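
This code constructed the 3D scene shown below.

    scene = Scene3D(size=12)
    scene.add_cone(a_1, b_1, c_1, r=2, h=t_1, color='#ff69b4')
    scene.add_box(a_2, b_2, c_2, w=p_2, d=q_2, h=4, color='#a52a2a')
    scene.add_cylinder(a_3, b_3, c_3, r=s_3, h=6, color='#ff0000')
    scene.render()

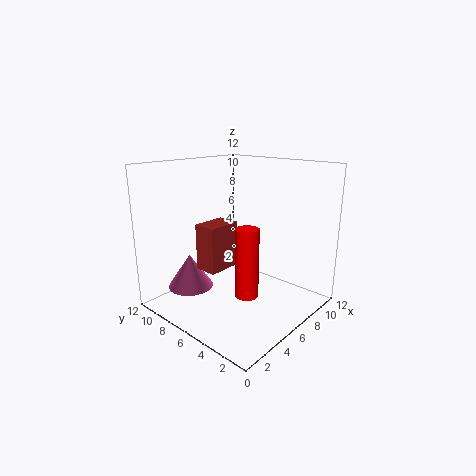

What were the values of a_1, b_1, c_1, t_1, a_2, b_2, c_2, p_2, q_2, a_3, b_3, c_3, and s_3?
a_1 = 4; b_1 = 10; c_1 = 1; t_1 = 3; a_2 = 4; b_2 = 7; c_2 = 3; p_2 = 3; q_2 = 2; a_3 = 6; b_3 = 5; c_3 = 1; s_3 = 1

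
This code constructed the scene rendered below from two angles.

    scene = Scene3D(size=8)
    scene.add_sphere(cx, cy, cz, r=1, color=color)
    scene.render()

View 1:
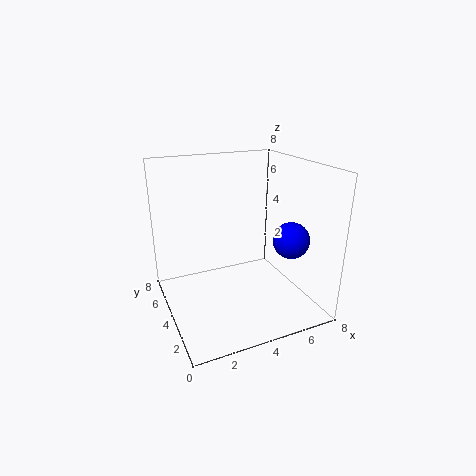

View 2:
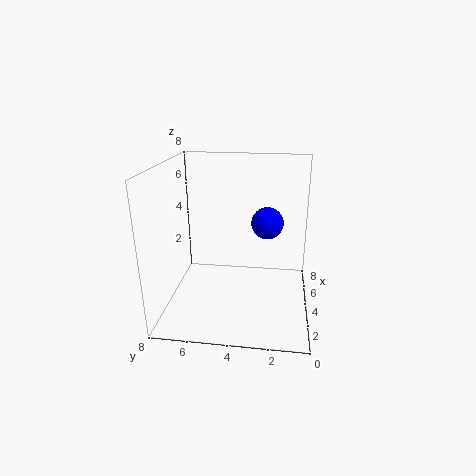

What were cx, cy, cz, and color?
cx = 6.5, cy = 2.5, cz = 4, color = 'blue'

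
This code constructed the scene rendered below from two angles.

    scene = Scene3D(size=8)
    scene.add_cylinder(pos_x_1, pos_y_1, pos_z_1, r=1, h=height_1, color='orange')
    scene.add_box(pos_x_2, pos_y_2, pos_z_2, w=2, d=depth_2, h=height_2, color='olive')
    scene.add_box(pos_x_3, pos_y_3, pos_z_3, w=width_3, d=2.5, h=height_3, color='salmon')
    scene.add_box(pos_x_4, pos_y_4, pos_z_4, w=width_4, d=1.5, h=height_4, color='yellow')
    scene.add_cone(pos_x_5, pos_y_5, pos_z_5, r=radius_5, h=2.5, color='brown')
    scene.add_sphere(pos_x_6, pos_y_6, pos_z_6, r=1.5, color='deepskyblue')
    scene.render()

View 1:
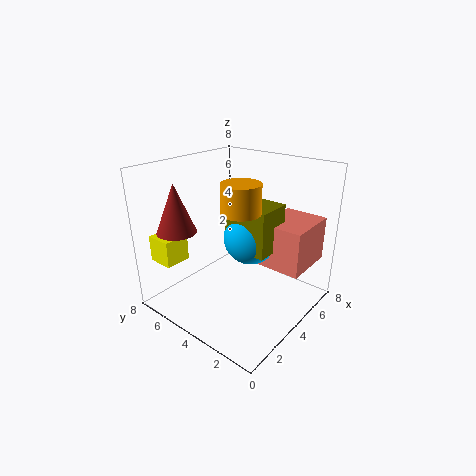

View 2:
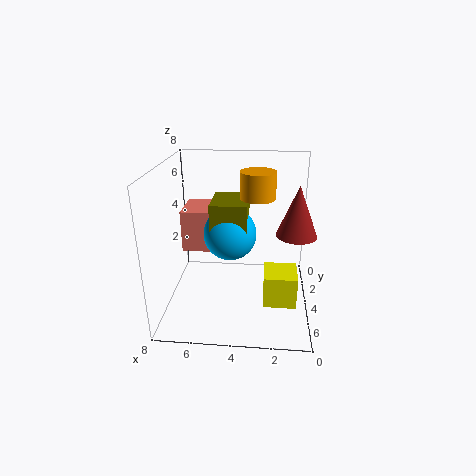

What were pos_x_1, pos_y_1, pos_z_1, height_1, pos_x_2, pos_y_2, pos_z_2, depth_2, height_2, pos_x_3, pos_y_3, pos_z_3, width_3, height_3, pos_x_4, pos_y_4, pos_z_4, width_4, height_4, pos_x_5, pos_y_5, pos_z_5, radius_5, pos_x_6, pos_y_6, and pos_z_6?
pos_x_1 = 3; pos_y_1 = 3; pos_z_1 = 6; height_1 = 1.5; pos_x_2 = 3.5; pos_y_2 = 2; pos_z_2 = 3.5; depth_2 = 2.5; height_2 = 2.5; pos_x_3 = 4.5; pos_y_3 = 0.5; pos_z_3 = 2.5; width_3 = 3; height_3 = 2.5; pos_x_4 = 1; pos_y_4 = 6.5; pos_z_4 = 2.5; width_4 = 1.5; height_4 = 1.5; pos_x_5 = 1; pos_y_5 = 5.5; pos_z_5 = 5; radius_5 = 1; pos_x_6 = 4.5; pos_y_6 = 3.5; pos_z_6 = 4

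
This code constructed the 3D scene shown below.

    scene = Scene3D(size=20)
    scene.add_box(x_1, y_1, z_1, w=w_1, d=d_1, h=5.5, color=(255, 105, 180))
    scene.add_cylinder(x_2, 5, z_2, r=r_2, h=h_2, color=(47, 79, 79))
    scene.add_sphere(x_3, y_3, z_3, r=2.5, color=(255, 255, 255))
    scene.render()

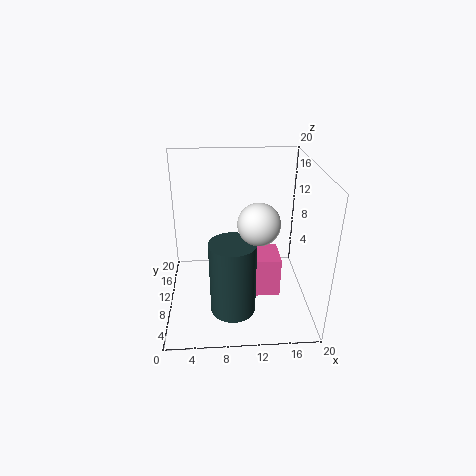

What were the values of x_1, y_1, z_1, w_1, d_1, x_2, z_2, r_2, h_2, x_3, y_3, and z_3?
x_1 = 10
y_1 = 6
z_1 = 3
w_1 = 5.5
d_1 = 4.5
x_2 = 9
z_2 = 2
r_2 = 3
h_2 = 10
x_3 = 12
y_3 = 4
z_3 = 15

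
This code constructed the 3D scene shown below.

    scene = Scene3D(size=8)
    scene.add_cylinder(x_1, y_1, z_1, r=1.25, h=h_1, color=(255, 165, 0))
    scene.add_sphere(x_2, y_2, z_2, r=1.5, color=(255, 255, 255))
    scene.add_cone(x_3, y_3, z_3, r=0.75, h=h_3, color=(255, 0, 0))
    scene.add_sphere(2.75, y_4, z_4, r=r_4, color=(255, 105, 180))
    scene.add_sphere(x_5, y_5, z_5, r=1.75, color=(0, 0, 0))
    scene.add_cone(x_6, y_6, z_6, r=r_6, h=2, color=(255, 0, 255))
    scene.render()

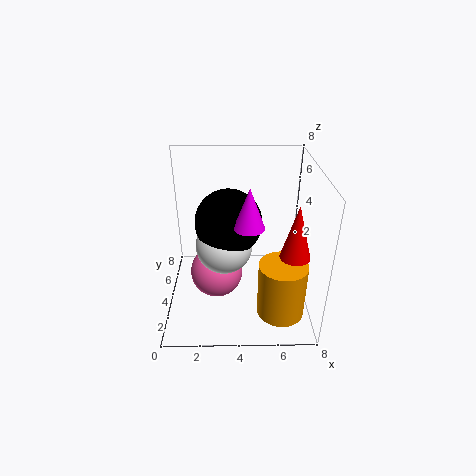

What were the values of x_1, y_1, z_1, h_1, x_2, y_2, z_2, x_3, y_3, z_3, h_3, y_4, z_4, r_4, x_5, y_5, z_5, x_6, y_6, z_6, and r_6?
x_1 = 6.25
y_1 = 1.75
z_1 = 0.75
h_1 = 3
x_2 = 3.25
y_2 = 3.25
z_2 = 4
x_3 = 6.75
y_3 = 1.75
z_3 = 4.25
h_3 = 2.75
y_4 = 4
z_4 = 1.75
r_4 = 1.5
x_5 = 3.5
y_5 = 3.5
z_5 = 5.25
x_6 = 4.5
y_6 = 2
z_6 = 5.75
r_6 = 0.75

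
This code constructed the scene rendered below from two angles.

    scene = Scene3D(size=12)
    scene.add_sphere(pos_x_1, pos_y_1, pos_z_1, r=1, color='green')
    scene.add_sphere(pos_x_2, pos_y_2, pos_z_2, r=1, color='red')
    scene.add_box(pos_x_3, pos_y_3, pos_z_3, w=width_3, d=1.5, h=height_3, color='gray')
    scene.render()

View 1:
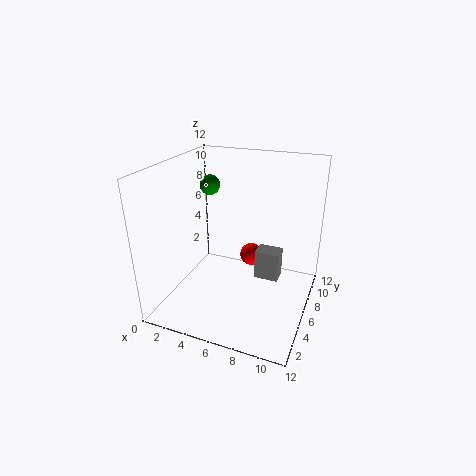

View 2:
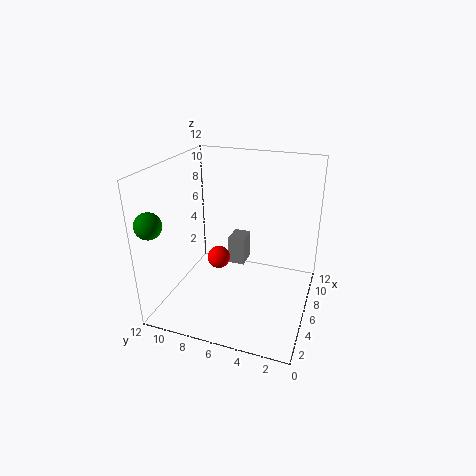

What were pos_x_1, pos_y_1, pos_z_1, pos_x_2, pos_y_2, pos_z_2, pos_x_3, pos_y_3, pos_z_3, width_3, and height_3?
pos_x_1 = 1; pos_y_1 = 11; pos_z_1 = 8.5; pos_x_2 = 6.5; pos_y_2 = 8; pos_z_2 = 3.5; pos_x_3 = 7.5; pos_y_3 = 6; pos_z_3 = 2.5; width_3 = 2; height_3 = 2.5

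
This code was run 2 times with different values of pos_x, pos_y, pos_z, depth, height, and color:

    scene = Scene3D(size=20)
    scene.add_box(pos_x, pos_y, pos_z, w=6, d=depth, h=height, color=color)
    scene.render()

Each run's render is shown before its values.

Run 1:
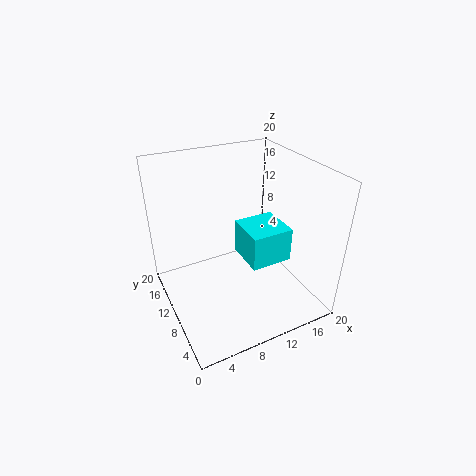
pos_x = 11, pos_y = 7, pos_z = 6, depth = 6, height = 5, color = 'cyan'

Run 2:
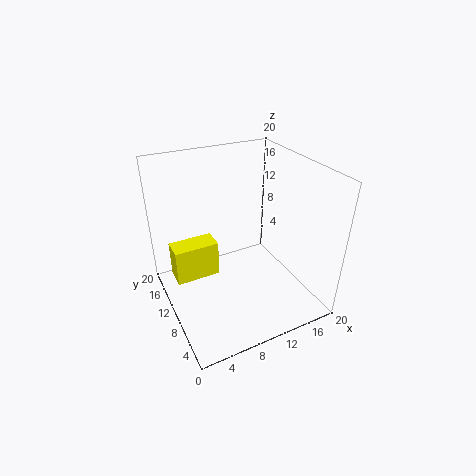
pos_x = 1, pos_y = 10, pos_z = 5, depth = 3, height = 5, color = 'yellow'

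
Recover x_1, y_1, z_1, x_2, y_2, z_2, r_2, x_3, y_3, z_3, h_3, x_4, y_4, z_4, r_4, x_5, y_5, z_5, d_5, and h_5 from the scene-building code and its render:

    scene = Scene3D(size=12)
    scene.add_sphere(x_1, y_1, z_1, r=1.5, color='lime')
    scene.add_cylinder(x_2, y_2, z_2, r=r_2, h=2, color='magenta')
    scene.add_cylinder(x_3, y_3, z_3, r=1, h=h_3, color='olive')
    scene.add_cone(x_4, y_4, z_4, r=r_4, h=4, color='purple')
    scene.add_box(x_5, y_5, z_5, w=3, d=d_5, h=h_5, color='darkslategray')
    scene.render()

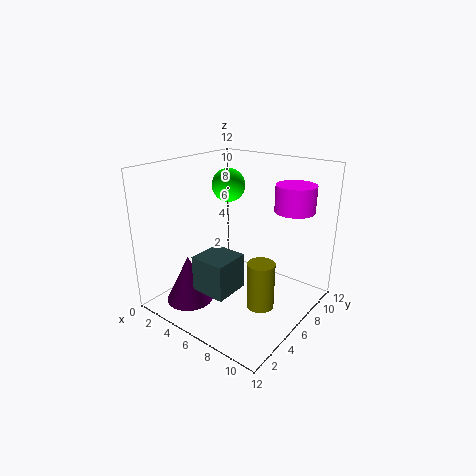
x_1 = 3, y_1 = 8.5, z_1 = 9.5, x_2 = 10.5, y_2 = 7, z_2 = 9, r_2 = 1.5, x_3 = 10, y_3 = 3.5, z_3 = 2.5, h_3 = 3.5, x_4 = 3, y_4 = 3, z_4 = 0.5, r_4 = 2, x_5 = 4, y_5 = 2.5, z_5 = 2, d_5 = 3, h_5 = 3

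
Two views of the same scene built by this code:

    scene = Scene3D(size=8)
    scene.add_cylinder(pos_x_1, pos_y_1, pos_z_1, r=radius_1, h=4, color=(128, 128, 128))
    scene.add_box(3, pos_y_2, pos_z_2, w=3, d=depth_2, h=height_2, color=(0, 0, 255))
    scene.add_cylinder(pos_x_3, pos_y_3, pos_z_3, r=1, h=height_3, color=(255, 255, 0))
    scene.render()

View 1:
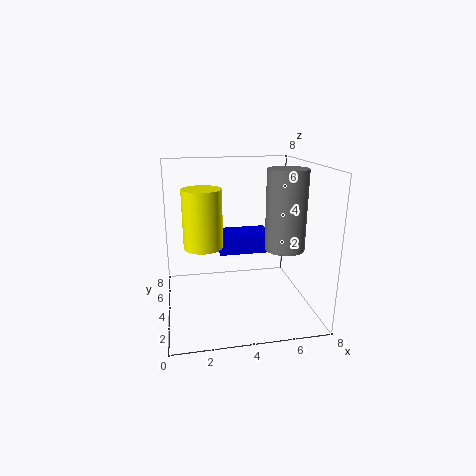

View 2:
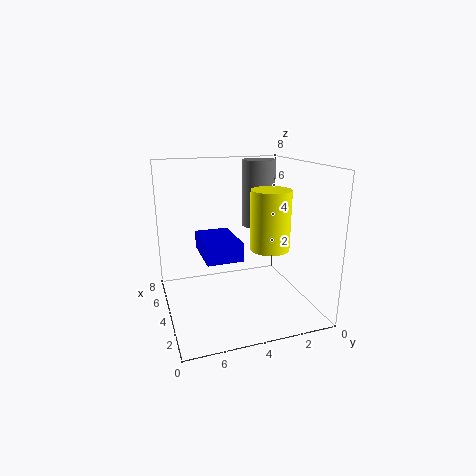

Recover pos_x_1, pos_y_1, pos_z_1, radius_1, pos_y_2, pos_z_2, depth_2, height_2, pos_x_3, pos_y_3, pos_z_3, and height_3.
pos_x_1 = 6
pos_y_1 = 2
pos_z_1 = 4
radius_1 = 1
pos_y_2 = 4
pos_z_2 = 3
depth_2 = 2
height_2 = 1
pos_x_3 = 2
pos_y_3 = 3
pos_z_3 = 4
height_3 = 3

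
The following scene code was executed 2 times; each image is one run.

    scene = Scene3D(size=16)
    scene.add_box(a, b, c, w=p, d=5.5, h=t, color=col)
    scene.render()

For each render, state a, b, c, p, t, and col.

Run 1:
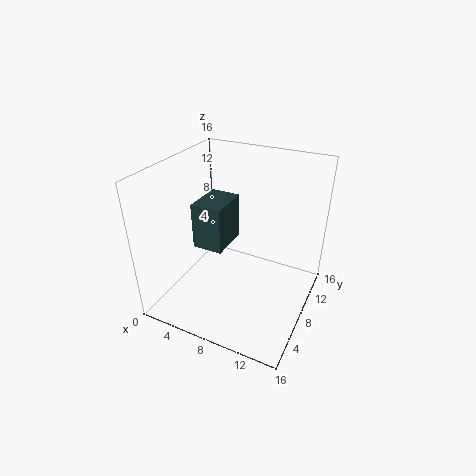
a = 0.5; b = 10; c = 3.5; p = 4; t = 6; col = 'darkslategray'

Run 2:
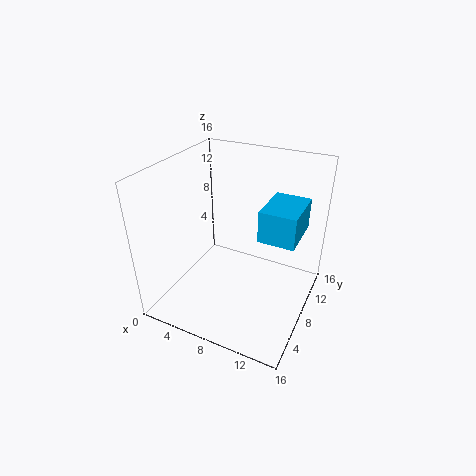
a = 10.5; b = 7.5; c = 8.5; p = 4; t = 3.5; col = 'deepskyblue'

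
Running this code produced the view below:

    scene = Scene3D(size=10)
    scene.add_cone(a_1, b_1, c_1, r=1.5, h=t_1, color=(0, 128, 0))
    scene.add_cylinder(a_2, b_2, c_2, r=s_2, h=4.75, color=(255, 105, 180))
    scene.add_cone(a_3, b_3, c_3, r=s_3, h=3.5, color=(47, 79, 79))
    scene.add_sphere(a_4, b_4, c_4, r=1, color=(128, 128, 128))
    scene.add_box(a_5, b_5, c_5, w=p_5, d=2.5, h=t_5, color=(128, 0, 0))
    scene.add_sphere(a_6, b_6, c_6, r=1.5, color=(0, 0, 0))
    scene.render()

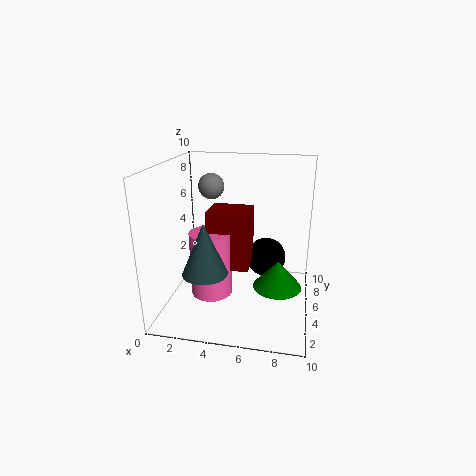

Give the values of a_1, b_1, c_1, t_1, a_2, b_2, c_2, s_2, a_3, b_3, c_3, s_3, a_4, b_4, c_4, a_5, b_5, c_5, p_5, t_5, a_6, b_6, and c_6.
a_1 = 8
b_1 = 2.5
c_1 = 3
t_1 = 1.75
a_2 = 3
b_2 = 5
c_2 = 0.5
s_2 = 1.5
a_3 = 3.25
b_3 = 2.75
c_3 = 3.25
s_3 = 1.5
a_4 = 2.25
b_4 = 8.25
c_4 = 7.75
a_5 = 2.75
b_5 = 4.75
c_5 = 2.5
p_5 = 3
t_5 = 4.25
a_6 = 6.75
b_6 = 7.5
c_6 = 2.5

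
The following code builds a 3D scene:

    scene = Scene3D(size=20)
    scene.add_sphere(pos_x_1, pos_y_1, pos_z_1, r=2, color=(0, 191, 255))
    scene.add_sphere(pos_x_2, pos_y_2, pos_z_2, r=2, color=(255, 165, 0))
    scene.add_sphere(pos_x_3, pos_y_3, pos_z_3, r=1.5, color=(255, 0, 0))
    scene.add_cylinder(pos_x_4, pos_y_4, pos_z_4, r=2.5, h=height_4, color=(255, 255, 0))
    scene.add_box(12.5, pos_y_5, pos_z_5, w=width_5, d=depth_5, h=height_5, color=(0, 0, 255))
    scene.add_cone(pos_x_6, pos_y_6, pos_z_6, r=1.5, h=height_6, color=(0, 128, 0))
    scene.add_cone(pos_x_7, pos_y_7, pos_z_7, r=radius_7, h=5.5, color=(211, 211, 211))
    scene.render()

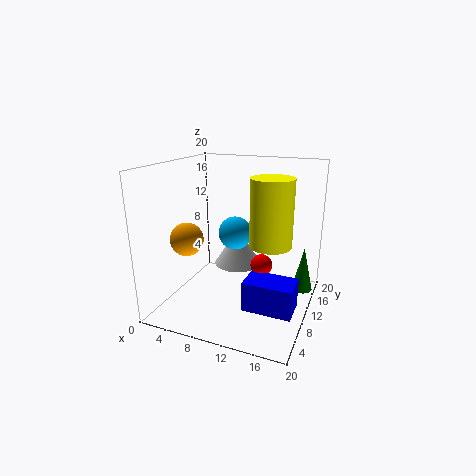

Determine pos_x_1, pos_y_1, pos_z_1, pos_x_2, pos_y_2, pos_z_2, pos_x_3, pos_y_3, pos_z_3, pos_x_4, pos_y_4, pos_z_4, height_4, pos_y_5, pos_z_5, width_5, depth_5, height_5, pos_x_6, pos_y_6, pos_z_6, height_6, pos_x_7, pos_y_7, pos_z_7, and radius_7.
pos_x_1 = 11.5; pos_y_1 = 5.5; pos_z_1 = 12.5; pos_x_2 = 6.5; pos_y_2 = 2.5; pos_z_2 = 12; pos_x_3 = 13.5; pos_y_3 = 10; pos_z_3 = 6.5; pos_x_4 = 16; pos_y_4 = 5.5; pos_z_4 = 11.5; height_4 = 8; pos_y_5 = 5; pos_z_5 = 2; width_5 = 6.5; depth_5 = 4; height_5 = 4; pos_x_6 = 18.5; pos_y_6 = 14.5; pos_z_6 = 1.5; height_6 = 6.5; pos_x_7 = 8.5; pos_y_7 = 13.5; pos_z_7 = 4.5; radius_7 = 3.5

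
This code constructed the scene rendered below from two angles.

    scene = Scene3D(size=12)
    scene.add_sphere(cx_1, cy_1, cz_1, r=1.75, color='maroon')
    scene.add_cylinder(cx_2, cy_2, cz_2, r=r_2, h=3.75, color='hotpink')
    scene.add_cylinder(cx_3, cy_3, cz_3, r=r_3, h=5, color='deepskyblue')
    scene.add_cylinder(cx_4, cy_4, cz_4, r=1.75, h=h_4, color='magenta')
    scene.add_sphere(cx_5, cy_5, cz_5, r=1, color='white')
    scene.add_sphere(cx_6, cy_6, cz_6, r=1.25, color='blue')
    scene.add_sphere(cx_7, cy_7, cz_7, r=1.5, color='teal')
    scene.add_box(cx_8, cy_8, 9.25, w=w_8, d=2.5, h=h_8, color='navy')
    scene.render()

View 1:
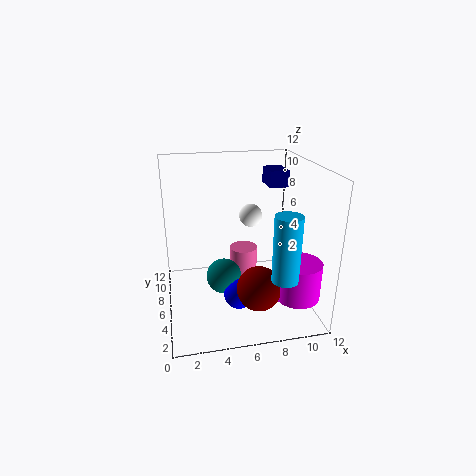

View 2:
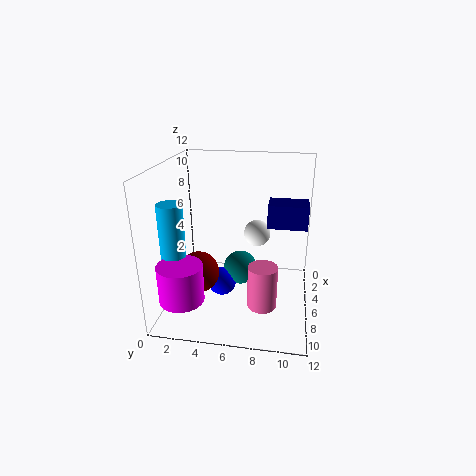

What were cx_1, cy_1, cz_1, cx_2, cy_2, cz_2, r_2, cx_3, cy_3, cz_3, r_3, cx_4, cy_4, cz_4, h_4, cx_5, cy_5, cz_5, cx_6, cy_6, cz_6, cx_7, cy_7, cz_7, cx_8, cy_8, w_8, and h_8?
cx_1 = 7, cy_1 = 2.75, cz_1 = 3, cx_2 = 7, cy_2 = 8.25, cz_2 = 0.25, r_2 = 1.25, cx_3 = 8.5, cy_3 = 1.25, cz_3 = 4.5, r_3 = 1, cx_4 = 10, cy_4 = 2.25, cz_4 = 2.25, h_4 = 3, cx_5 = 7.5, cy_5 = 7.75, cz_5 = 7.25, cx_6 = 5.75, cy_6 = 4.5, cz_6 = 1.5, cx_7 = 4.75, cy_7 = 6, cz_7 = 2.5, cx_8 = 9.5, cy_8 = 8.75, w_8 = 1.75, h_8 = 1.5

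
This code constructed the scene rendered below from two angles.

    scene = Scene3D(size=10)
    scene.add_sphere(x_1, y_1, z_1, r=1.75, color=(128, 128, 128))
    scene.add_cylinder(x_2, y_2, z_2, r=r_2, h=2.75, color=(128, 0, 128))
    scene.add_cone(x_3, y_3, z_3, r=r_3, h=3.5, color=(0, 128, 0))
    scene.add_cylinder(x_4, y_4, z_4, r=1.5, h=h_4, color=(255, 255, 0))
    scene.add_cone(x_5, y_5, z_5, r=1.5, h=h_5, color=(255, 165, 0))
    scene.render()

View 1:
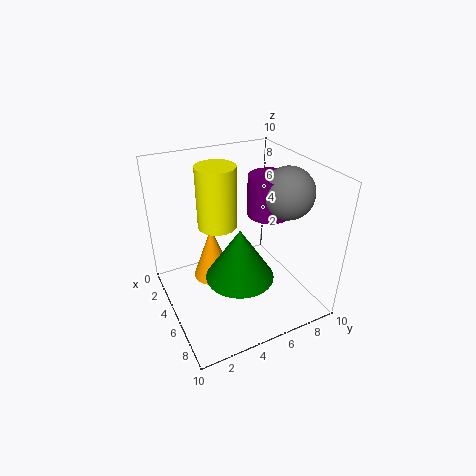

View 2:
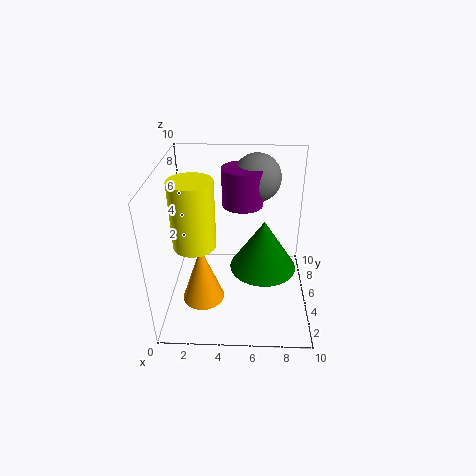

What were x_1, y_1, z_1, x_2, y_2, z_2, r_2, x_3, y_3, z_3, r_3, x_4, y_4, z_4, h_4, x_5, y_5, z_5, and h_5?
x_1 = 6.25, y_1 = 8, z_1 = 8.25, x_2 = 5.25, y_2 = 7.25, z_2 = 6.5, r_2 = 1.5, x_3 = 6.75, y_3 = 4.25, z_3 = 3.25, r_3 = 2.25, x_4 = 2, y_4 = 4.75, z_4 = 4.5, h_4 = 4.75, x_5 = 2.5, y_5 = 4, z_5 = 0.5, h_5 = 4.25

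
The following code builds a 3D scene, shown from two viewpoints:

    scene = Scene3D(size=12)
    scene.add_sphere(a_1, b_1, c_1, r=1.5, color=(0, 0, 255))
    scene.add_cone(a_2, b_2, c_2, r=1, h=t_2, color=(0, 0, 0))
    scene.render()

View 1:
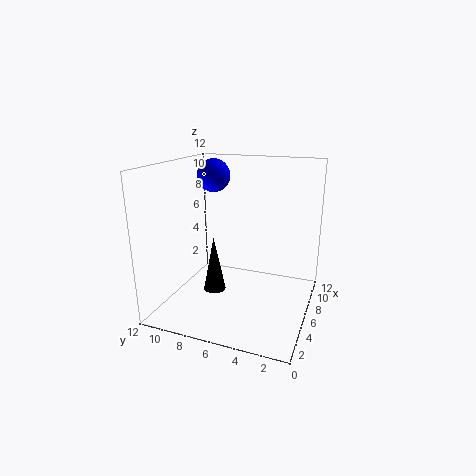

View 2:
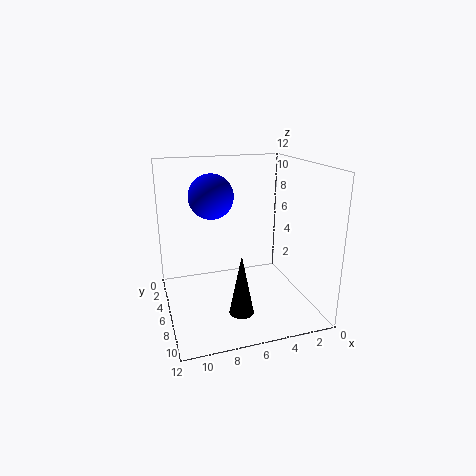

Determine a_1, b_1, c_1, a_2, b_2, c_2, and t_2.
a_1 = 9
b_1 = 9.5
c_1 = 10.5
a_2 = 6.5
b_2 = 8.5
c_2 = 0.5
t_2 = 5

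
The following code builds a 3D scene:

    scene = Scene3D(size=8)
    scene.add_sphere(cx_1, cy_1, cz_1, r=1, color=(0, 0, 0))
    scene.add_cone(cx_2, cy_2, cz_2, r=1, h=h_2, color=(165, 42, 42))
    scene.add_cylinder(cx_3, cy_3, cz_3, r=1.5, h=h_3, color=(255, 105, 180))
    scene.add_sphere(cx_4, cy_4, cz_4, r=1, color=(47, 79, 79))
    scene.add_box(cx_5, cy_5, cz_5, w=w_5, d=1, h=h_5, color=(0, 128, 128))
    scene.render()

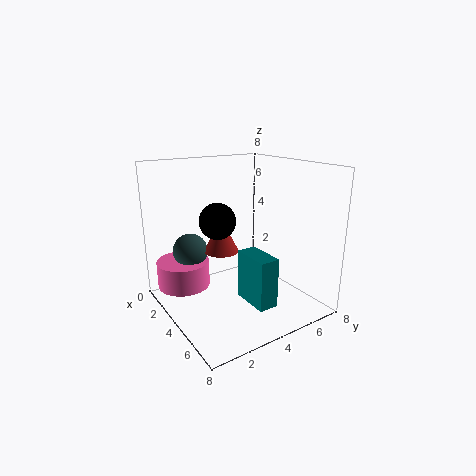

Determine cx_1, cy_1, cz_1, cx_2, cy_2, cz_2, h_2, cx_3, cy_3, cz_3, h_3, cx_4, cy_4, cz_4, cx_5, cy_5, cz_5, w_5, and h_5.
cx_1 = 3.5, cy_1 = 3, cz_1 = 5, cx_2 = 3, cy_2 = 3.5, cz_2 = 3, h_2 = 2, cx_3 = 2, cy_3 = 1.5, cz_3 = 1, h_3 = 1.5, cx_4 = 2, cy_4 = 2, cz_4 = 3, cx_5 = 5.5, cy_5 = 3, cz_5 = 1.5, w_5 = 2, h_5 = 2.5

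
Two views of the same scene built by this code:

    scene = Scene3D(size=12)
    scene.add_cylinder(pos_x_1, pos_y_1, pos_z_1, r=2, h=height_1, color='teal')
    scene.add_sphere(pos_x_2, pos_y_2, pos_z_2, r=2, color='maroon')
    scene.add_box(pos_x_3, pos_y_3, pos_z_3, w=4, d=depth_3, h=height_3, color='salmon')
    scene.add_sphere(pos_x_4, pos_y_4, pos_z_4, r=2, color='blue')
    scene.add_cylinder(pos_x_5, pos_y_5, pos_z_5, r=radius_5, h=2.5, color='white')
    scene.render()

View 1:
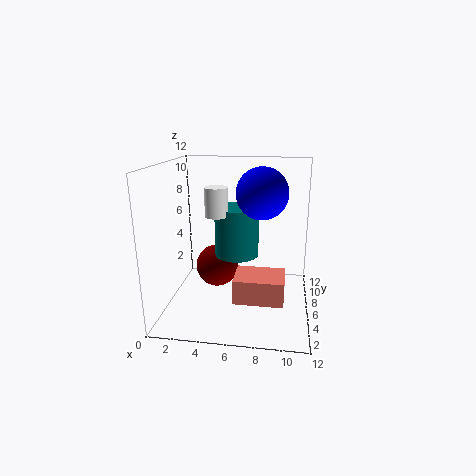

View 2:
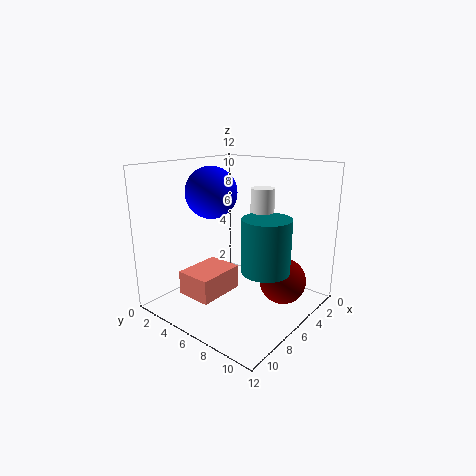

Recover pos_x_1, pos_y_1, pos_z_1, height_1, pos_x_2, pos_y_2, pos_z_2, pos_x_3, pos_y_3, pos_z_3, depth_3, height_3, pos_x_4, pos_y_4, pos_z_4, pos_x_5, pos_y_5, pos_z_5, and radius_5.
pos_x_1 = 5.5, pos_y_1 = 8.5, pos_z_1 = 3.5, height_1 = 4.5, pos_x_2 = 3.5, pos_y_2 = 9, pos_z_2 = 2, pos_x_3 = 6, pos_y_3 = 3, pos_z_3 = 1.5, depth_3 = 3, height_3 = 2, pos_x_4 = 8, pos_y_4 = 5, pos_z_4 = 10, pos_x_5 = 4, pos_y_5 = 7, pos_z_5 = 7.5, radius_5 = 1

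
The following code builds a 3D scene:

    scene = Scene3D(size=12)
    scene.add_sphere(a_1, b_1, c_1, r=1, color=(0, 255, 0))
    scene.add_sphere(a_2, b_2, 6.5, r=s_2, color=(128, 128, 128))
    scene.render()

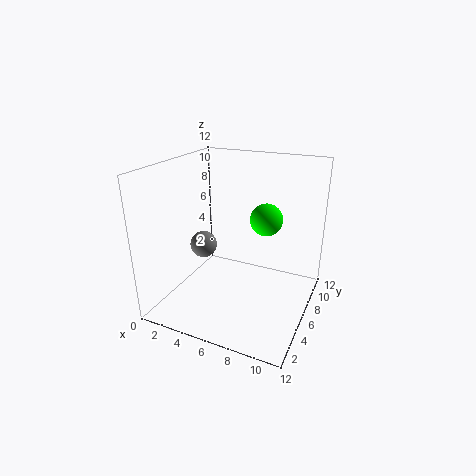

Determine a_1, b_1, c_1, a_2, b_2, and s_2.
a_1 = 10; b_1 = 1.5; c_1 = 10; a_2 = 4.5; b_2 = 3; s_2 = 1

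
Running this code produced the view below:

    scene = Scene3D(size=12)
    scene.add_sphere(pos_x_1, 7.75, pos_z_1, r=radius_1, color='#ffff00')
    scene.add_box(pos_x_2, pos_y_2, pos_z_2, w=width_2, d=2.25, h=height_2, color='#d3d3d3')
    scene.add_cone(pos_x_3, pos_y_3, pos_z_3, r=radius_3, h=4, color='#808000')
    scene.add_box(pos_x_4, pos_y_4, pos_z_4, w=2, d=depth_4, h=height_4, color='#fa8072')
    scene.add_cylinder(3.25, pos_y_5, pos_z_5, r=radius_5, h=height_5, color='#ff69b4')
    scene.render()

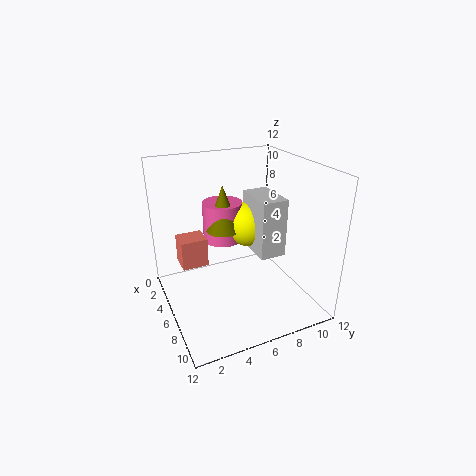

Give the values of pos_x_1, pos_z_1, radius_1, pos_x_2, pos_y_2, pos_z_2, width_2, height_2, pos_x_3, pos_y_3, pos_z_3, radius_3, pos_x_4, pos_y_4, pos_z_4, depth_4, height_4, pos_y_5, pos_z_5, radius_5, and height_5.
pos_x_1 = 4.25, pos_z_1 = 6.25, radius_1 = 2, pos_x_2 = 3.75, pos_y_2 = 7.5, pos_z_2 = 4.25, width_2 = 3.75, height_2 = 5, pos_x_3 = 4, pos_y_3 = 5.5, pos_z_3 = 6, radius_3 = 1.5, pos_x_4 = 2.75, pos_y_4 = 1.5, pos_z_4 = 3.25, depth_4 = 2.25, height_4 = 2.5, pos_y_5 = 5.75, pos_z_5 = 4.75, radius_5 = 1.75, height_5 = 3.5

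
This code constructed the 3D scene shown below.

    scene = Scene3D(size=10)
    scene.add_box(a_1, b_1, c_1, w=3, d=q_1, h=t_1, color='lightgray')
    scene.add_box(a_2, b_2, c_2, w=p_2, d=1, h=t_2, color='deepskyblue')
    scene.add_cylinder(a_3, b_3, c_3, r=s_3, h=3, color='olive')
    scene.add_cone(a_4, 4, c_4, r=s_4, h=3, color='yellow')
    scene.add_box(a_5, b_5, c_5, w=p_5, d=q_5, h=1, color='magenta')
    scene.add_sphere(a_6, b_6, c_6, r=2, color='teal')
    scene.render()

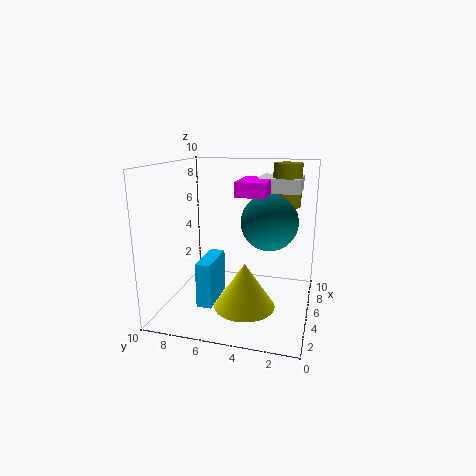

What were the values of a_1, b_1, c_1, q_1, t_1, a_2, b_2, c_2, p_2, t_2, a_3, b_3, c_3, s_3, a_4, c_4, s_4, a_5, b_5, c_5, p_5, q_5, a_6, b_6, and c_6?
a_1 = 6
b_1 = 1
c_1 = 8
q_1 = 3
t_1 = 1
a_2 = 2
b_2 = 6
c_2 = 1
p_2 = 3
t_2 = 3
a_3 = 7
b_3 = 2
c_3 = 7
s_3 = 1
a_4 = 3
c_4 = 1
s_4 = 2
a_5 = 4
b_5 = 3
c_5 = 8
p_5 = 3
q_5 = 2
a_6 = 6
b_6 = 3
c_6 = 6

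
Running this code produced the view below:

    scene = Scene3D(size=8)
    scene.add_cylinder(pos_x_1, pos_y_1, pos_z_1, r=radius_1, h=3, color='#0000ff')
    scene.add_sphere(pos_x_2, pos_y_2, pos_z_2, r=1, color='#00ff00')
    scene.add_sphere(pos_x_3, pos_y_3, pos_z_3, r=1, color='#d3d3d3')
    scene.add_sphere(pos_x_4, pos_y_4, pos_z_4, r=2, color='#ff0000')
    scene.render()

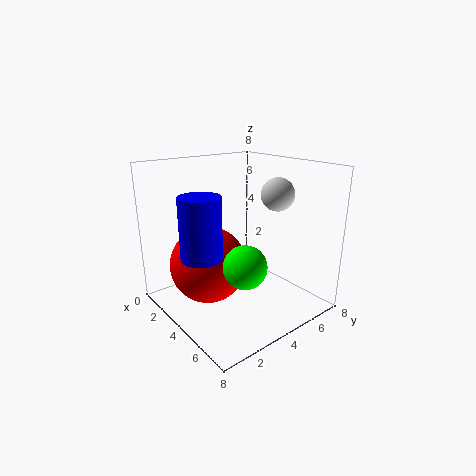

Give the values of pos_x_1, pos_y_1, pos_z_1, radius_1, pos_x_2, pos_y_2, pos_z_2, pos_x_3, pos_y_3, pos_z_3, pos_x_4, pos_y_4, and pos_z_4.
pos_x_1 = 5, pos_y_1 = 1, pos_z_1 = 4, radius_1 = 1, pos_x_2 = 7, pos_y_2 = 2, pos_z_2 = 4, pos_x_3 = 4, pos_y_3 = 7, pos_z_3 = 6, pos_x_4 = 4, pos_y_4 = 2, pos_z_4 = 3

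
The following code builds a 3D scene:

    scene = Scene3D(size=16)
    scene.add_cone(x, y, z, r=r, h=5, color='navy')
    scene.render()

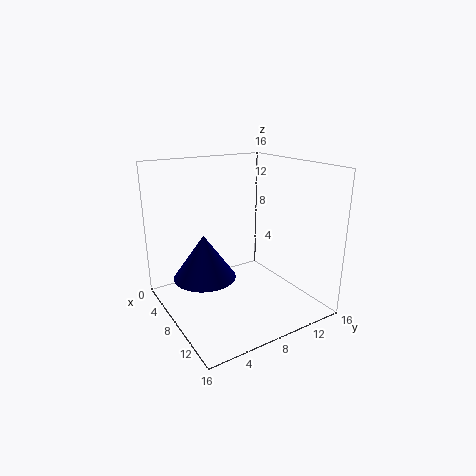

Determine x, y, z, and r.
x = 6.5, y = 4.5, z = 3.5, r = 3.5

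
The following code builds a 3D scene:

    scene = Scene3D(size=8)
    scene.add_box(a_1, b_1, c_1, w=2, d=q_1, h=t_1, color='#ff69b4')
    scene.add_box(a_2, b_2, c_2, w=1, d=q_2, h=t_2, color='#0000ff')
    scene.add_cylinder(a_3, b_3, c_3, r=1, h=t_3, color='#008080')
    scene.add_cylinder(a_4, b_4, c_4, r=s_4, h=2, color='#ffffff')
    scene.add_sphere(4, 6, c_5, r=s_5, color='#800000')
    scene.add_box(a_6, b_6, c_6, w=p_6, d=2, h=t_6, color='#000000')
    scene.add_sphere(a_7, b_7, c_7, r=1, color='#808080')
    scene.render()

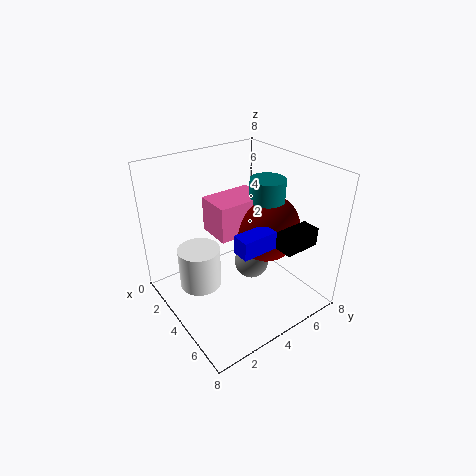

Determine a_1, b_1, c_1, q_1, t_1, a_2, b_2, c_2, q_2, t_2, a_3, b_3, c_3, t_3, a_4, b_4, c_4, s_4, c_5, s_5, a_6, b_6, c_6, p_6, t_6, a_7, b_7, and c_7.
a_1 = 2, b_1 = 3, c_1 = 4, q_1 = 3, t_1 = 2, a_2 = 5, b_2 = 3, c_2 = 4, q_2 = 2, t_2 = 1, a_3 = 4, b_3 = 6, c_3 = 4, t_3 = 3, a_4 = 5, b_4 = 1, c_4 = 3, s_4 = 1, c_5 = 4, s_5 = 2, a_6 = 6, b_6 = 5, c_6 = 4, p_6 = 1, t_6 = 1, a_7 = 4, b_7 = 5, c_7 = 2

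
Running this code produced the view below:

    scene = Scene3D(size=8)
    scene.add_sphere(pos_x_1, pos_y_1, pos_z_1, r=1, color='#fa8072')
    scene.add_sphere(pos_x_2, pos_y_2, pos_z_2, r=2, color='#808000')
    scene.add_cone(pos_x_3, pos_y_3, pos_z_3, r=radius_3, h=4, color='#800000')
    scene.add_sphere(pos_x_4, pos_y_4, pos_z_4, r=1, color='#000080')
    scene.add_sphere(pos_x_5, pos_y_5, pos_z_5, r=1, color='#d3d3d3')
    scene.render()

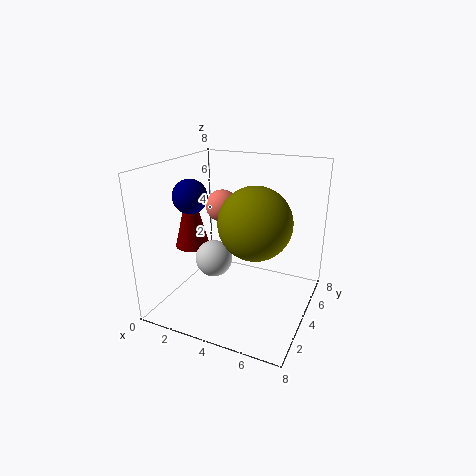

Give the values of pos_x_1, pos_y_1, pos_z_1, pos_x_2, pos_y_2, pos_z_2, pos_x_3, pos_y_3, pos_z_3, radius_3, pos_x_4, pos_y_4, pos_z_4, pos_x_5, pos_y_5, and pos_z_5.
pos_x_1 = 2
pos_y_1 = 6
pos_z_1 = 5
pos_x_2 = 5
pos_y_2 = 4
pos_z_2 = 5
pos_x_3 = 1
pos_y_3 = 4
pos_z_3 = 3
radius_3 = 1
pos_x_4 = 1
pos_y_4 = 4
pos_z_4 = 6
pos_x_5 = 3
pos_y_5 = 3
pos_z_5 = 3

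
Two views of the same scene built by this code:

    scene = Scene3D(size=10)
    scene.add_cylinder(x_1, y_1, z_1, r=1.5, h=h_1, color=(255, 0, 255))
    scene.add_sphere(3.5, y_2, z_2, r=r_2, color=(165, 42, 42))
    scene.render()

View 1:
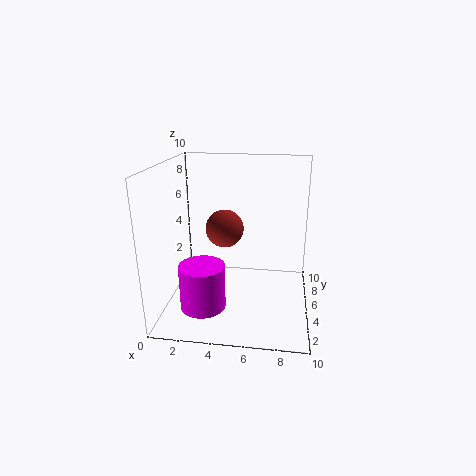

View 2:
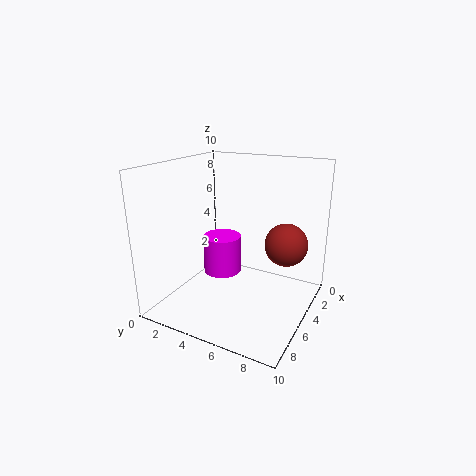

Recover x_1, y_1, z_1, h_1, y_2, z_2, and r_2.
x_1 = 3, y_1 = 2.5, z_1 = 1, h_1 = 3, y_2 = 8, z_2 = 4.5, r_2 = 1.5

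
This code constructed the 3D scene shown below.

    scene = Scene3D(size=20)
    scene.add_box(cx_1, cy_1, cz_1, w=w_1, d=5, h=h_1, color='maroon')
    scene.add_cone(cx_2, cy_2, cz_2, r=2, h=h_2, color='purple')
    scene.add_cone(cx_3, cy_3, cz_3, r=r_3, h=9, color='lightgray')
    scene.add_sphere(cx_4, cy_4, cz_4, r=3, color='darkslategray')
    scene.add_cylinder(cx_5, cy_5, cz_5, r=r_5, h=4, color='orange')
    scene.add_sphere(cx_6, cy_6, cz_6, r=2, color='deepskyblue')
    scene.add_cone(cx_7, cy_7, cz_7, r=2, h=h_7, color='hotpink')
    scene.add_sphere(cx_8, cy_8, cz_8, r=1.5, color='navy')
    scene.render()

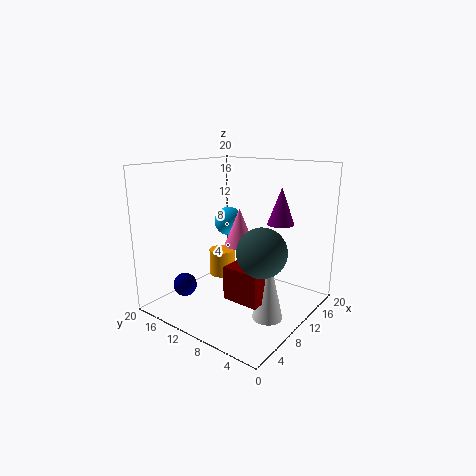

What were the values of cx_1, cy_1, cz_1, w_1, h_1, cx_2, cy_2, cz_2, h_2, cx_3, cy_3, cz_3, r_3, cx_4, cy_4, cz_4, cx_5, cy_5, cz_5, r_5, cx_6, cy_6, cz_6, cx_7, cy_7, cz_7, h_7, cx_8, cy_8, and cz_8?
cx_1 = 5.5; cy_1 = 4; cz_1 = 3; w_1 = 3; h_1 = 4.5; cx_2 = 16.5; cy_2 = 7; cz_2 = 11; h_2 = 5.5; cx_3 = 8.5; cy_3 = 4; cz_3 = 0.5; r_3 = 2; cx_4 = 6; cy_4 = 3.5; cz_4 = 10.5; cx_5 = 12.5; cy_5 = 15; cz_5 = 2.5; r_5 = 2; cx_6 = 10.5; cy_6 = 12; cz_6 = 12; cx_7 = 9; cy_7 = 9; cz_7 = 9.5; h_7 = 5; cx_8 = 2.5; cy_8 = 13; cz_8 = 5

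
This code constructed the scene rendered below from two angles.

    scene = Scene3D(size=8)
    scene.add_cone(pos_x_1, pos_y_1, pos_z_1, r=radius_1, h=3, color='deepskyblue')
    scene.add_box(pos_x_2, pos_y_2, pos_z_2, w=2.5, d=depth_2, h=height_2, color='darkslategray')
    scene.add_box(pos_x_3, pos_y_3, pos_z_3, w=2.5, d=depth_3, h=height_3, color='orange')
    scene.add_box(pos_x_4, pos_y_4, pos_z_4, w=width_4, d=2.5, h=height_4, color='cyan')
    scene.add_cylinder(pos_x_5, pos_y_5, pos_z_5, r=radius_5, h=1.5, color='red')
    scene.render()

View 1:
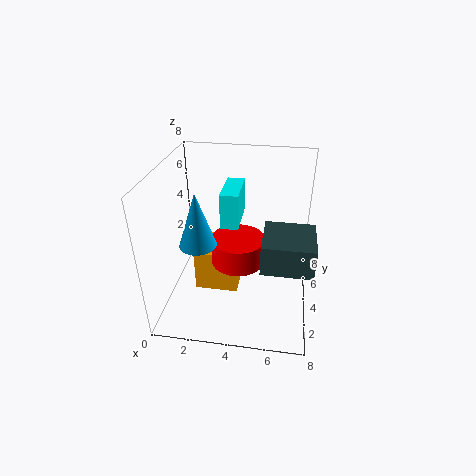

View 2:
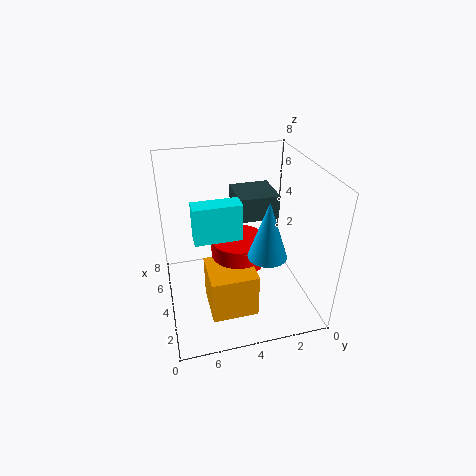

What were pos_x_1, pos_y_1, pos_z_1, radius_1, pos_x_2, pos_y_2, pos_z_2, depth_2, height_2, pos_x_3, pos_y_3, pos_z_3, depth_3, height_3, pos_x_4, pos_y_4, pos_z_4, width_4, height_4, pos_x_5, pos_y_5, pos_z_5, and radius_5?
pos_x_1 = 2, pos_y_1 = 3, pos_z_1 = 4, radius_1 = 1, pos_x_2 = 5.5, pos_y_2 = 1, pos_z_2 = 4, depth_2 = 2.5, height_2 = 1.5, pos_x_3 = 1.5, pos_y_3 = 3.5, pos_z_3 = 0.5, depth_3 = 2.5, height_3 = 2.5, pos_x_4 = 3, pos_y_4 = 4, pos_z_4 = 4.5, width_4 = 1, height_4 = 2, pos_x_5 = 4, pos_y_5 = 4, pos_z_5 = 2.5, radius_5 = 1.5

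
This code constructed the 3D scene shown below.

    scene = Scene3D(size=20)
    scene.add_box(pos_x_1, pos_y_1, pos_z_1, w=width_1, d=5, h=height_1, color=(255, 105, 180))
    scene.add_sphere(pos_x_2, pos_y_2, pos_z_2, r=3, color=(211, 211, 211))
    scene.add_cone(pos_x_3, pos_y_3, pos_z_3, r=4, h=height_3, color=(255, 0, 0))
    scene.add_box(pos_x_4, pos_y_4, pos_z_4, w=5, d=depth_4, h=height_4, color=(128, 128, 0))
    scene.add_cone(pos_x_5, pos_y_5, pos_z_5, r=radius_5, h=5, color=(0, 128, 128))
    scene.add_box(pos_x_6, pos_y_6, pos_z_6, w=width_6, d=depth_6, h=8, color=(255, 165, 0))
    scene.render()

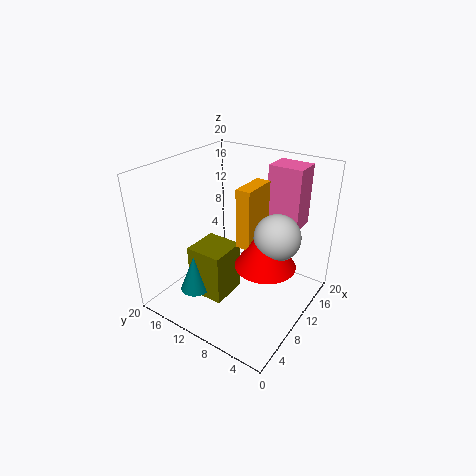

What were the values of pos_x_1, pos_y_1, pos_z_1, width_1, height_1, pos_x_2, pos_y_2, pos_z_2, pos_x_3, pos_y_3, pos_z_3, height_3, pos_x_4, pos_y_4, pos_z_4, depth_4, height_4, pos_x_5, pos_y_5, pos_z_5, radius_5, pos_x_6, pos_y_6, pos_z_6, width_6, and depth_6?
pos_x_1 = 16; pos_y_1 = 4; pos_z_1 = 10; width_1 = 4; height_1 = 9; pos_x_2 = 10; pos_y_2 = 4; pos_z_2 = 12; pos_x_3 = 9; pos_y_3 = 5; pos_z_3 = 8; height_3 = 6; pos_x_4 = 4; pos_y_4 = 9; pos_z_4 = 3; depth_4 = 5; height_4 = 7; pos_x_5 = 4; pos_y_5 = 13; pos_z_5 = 4; radius_5 = 2; pos_x_6 = 8; pos_y_6 = 7; pos_z_6 = 10; width_6 = 5; depth_6 = 2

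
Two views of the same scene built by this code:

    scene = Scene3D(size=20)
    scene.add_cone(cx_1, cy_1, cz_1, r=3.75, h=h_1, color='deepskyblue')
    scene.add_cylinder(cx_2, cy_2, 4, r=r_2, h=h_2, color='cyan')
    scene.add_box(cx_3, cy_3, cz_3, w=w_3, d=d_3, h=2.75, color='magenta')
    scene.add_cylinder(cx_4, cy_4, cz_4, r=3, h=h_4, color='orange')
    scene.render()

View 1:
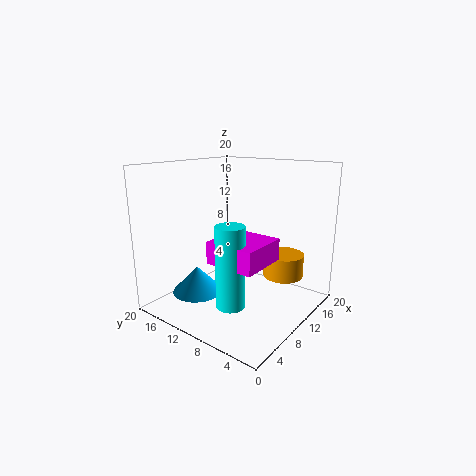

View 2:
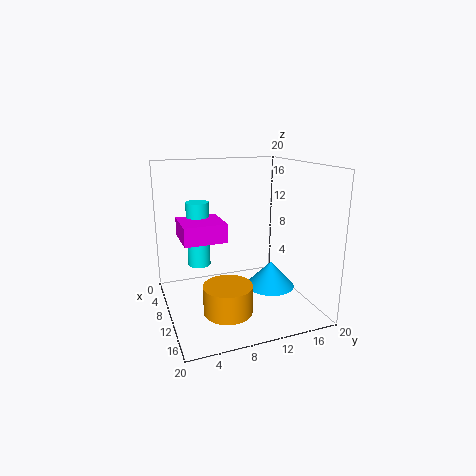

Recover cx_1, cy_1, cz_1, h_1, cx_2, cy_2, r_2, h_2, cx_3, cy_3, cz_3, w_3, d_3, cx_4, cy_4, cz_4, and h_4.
cx_1 = 8; cy_1 = 16.25; cz_1 = 0.75; h_1 = 4; cx_2 = 3.25; cy_2 = 6; r_2 = 1.75; h_2 = 10; cx_3 = 2.5; cy_3 = 2.75; cz_3 = 9; w_3 = 6.25; d_3 = 6.25; cx_4 = 16.5; cy_4 = 6.25; cz_4 = 3; h_4 = 3.5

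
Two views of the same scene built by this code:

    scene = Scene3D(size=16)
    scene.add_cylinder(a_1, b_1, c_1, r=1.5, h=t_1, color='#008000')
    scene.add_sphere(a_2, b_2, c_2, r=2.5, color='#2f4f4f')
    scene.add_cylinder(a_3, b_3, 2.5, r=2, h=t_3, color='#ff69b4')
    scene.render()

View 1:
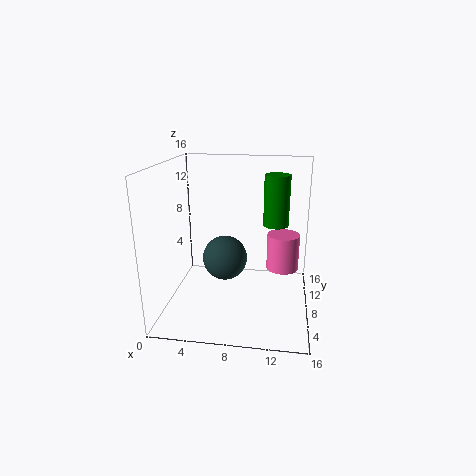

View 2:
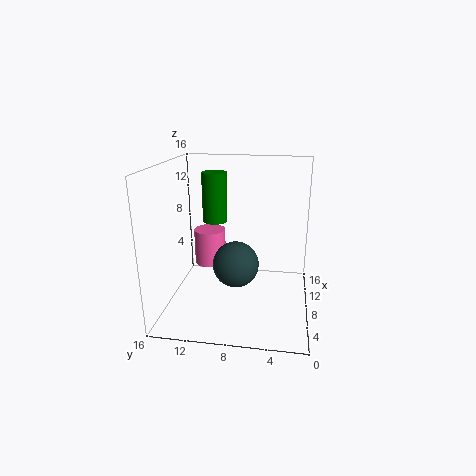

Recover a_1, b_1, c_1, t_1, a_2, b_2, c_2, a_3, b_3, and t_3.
a_1 = 12; b_1 = 11.5; c_1 = 8.5; t_1 = 6; a_2 = 6.5; b_2 = 8; c_2 = 5.5; a_3 = 13; b_3 = 12.5; t_3 = 4.5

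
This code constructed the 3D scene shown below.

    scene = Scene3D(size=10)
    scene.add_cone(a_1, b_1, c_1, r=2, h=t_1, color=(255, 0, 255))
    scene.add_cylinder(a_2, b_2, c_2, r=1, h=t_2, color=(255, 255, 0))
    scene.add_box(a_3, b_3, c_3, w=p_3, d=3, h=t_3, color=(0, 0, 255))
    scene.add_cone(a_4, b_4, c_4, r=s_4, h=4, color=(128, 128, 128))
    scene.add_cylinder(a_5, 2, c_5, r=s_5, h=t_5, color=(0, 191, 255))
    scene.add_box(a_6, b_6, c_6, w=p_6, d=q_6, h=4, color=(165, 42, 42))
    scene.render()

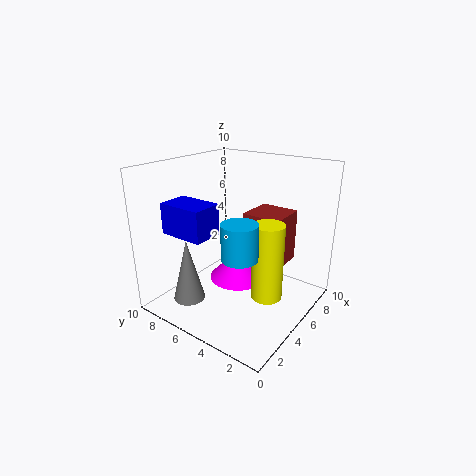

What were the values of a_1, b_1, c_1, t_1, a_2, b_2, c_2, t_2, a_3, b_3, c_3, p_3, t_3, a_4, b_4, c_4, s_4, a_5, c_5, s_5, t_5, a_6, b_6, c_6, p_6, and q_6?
a_1 = 5; b_1 = 5; c_1 = 2; t_1 = 2; a_2 = 4; b_2 = 2; c_2 = 2; t_2 = 5; a_3 = 1; b_3 = 5; c_3 = 6; p_3 = 2; t_3 = 2; a_4 = 1; b_4 = 6; c_4 = 2; s_4 = 1; a_5 = 1; c_5 = 6; s_5 = 1; t_5 = 2; a_6 = 7; b_6 = 3; c_6 = 2; p_6 = 3; q_6 = 3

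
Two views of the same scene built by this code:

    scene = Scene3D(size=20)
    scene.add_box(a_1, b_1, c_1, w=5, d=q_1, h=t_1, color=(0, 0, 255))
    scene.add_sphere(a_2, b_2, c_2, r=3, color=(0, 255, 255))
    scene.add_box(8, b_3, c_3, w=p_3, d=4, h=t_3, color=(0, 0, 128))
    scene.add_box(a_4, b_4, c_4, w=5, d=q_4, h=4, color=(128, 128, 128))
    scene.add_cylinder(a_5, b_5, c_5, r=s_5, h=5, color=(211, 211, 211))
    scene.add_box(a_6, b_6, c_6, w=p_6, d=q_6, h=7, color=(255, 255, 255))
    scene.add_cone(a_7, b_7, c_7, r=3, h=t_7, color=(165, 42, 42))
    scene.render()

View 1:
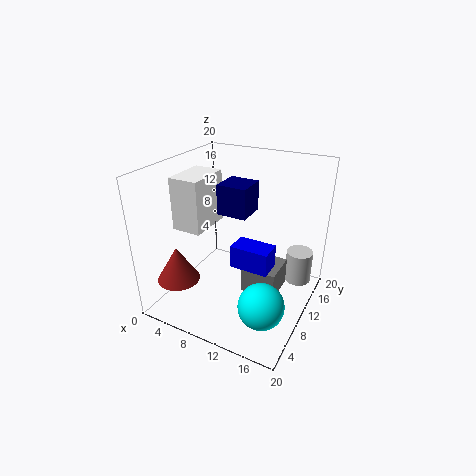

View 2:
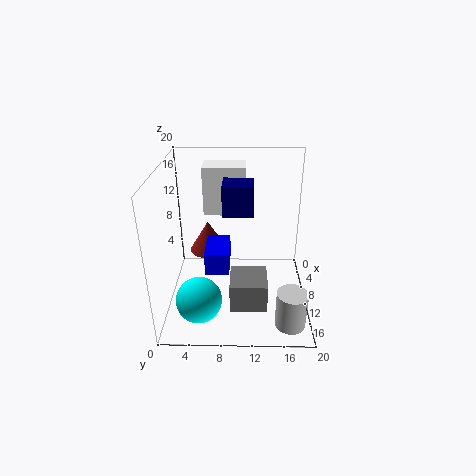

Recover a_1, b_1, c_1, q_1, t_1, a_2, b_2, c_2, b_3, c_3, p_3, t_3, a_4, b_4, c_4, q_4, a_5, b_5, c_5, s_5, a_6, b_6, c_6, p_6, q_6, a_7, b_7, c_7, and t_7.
a_1 = 11; b_1 = 6; c_1 = 8; q_1 = 3; t_1 = 3; a_2 = 16; b_2 = 5; c_2 = 4; b_3 = 8; c_3 = 14; p_3 = 4; t_3 = 4; a_4 = 11; b_4 = 9; c_4 = 2; q_4 = 5; a_5 = 17; b_5 = 17; c_5 = 1; s_5 = 2; a_6 = 3; b_6 = 5; c_6 = 12; p_6 = 4; q_6 = 6; a_7 = 3; b_7 = 5; c_7 = 4; t_7 = 5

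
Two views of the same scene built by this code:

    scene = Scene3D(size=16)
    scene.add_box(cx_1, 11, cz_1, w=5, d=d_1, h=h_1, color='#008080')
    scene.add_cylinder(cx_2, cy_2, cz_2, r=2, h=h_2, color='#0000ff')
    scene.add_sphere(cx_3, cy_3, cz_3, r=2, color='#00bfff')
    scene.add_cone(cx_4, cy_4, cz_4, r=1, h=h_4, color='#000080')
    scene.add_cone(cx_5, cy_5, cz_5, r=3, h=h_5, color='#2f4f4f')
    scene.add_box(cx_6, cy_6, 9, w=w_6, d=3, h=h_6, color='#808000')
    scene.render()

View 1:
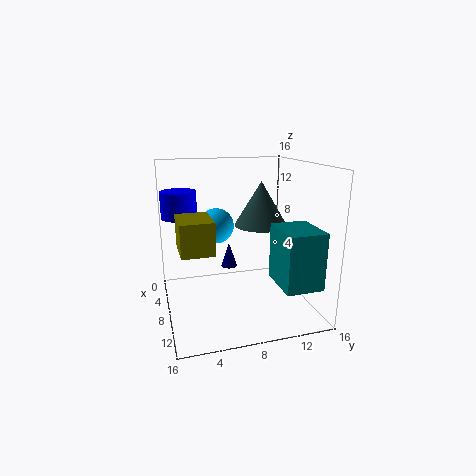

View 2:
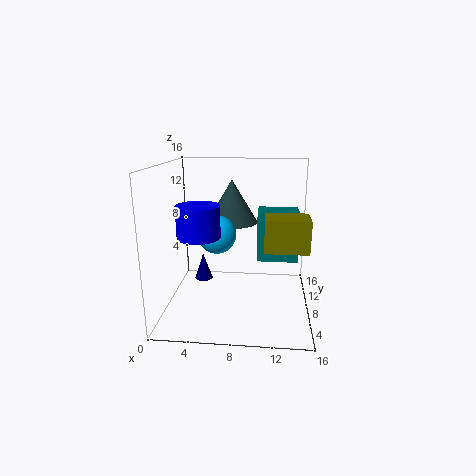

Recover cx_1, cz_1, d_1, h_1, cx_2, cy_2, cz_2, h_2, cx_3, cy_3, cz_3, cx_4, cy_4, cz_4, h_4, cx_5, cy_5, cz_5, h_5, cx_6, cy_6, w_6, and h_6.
cx_1 = 10; cz_1 = 4; d_1 = 4; h_1 = 6; cx_2 = 5; cy_2 = 2; cz_2 = 10; h_2 = 3; cx_3 = 6; cy_3 = 6; cz_3 = 9; cx_4 = 4; cy_4 = 8; cz_4 = 3; h_4 = 3; cx_5 = 7; cy_5 = 11; cz_5 = 9; h_5 = 5; cx_6 = 11; cy_6 = 1; w_6 = 4; h_6 = 3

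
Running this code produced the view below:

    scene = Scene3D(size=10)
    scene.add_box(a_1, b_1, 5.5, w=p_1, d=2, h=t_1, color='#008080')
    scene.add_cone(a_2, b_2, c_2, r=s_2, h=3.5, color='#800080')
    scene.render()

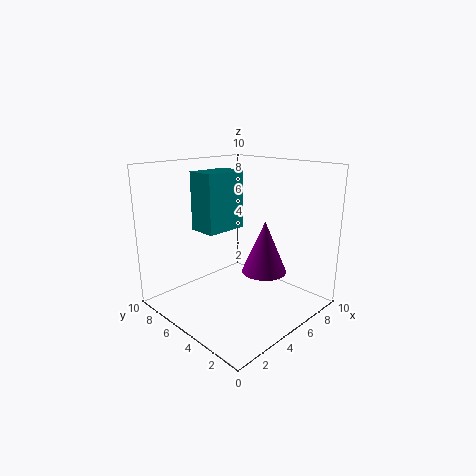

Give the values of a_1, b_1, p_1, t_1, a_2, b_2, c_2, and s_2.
a_1 = 3; b_1 = 5.5; p_1 = 3; t_1 = 4; a_2 = 5.5; b_2 = 3; c_2 = 3; s_2 = 1.5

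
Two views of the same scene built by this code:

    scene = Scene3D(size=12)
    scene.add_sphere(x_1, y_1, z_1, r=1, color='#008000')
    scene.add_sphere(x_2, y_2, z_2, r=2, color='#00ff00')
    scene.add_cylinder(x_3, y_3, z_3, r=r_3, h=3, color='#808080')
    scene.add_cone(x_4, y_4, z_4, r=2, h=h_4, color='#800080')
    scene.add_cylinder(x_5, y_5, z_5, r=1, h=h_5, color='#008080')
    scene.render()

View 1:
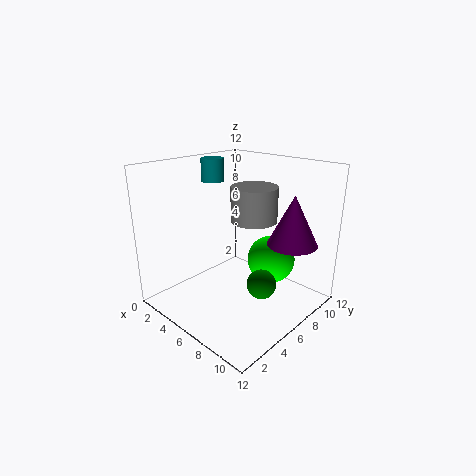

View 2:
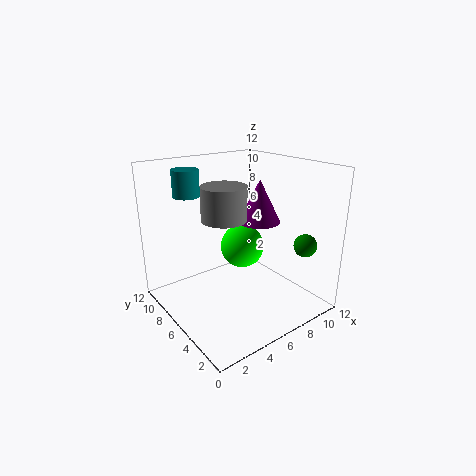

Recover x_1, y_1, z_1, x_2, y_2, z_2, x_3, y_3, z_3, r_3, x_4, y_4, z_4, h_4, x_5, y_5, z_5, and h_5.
x_1 = 11, y_1 = 3, z_1 = 5, x_2 = 8, y_2 = 8, z_2 = 4, x_3 = 6, y_3 = 8, z_3 = 7, r_3 = 2, x_4 = 10, y_4 = 8, z_4 = 6, h_4 = 4, x_5 = 2, y_5 = 7, z_5 = 10, h_5 = 2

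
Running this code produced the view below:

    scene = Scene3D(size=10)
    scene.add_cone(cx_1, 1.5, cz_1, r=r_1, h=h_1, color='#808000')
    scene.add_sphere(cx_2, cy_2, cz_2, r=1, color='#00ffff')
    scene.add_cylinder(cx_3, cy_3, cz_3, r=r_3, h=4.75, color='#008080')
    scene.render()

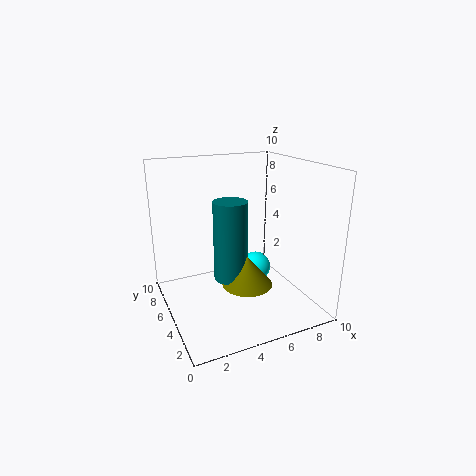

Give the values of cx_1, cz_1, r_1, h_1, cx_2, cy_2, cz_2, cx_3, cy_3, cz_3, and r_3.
cx_1 = 4
cz_1 = 3.5
r_1 = 1.5
h_1 = 1.75
cx_2 = 5.75
cy_2 = 3.75
cz_2 = 3.25
cx_3 = 3.25
cy_3 = 2.25
cz_3 = 3.75
r_3 = 1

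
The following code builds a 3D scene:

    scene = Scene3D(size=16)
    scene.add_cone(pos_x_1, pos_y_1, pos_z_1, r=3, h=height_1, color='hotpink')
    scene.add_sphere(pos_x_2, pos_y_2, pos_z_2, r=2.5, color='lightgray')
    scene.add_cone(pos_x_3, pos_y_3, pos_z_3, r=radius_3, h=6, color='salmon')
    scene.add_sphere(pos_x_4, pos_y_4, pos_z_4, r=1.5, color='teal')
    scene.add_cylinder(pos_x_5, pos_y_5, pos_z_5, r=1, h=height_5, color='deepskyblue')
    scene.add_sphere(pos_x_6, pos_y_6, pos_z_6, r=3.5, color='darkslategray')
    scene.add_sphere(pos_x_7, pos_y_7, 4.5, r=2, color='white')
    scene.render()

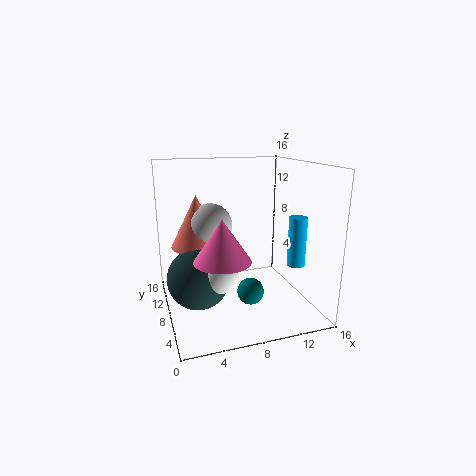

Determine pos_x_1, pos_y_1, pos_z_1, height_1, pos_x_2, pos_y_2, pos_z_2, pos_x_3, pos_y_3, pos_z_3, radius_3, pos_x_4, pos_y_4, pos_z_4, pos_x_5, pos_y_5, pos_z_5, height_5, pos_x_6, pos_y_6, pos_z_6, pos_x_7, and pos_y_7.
pos_x_1 = 5.5, pos_y_1 = 5.5, pos_z_1 = 6.5, height_1 = 4.5, pos_x_2 = 5.5, pos_y_2 = 10.5, pos_z_2 = 9, pos_x_3 = 4, pos_y_3 = 11, pos_z_3 = 6.5, radius_3 = 3, pos_x_4 = 9, pos_y_4 = 6.5, pos_z_4 = 2, pos_x_5 = 14, pos_y_5 = 5.5, pos_z_5 = 5, height_5 = 5.5, pos_x_6 = 3.5, pos_y_6 = 8.5, pos_z_6 = 3.5, pos_x_7 = 5.5, pos_y_7 = 6.5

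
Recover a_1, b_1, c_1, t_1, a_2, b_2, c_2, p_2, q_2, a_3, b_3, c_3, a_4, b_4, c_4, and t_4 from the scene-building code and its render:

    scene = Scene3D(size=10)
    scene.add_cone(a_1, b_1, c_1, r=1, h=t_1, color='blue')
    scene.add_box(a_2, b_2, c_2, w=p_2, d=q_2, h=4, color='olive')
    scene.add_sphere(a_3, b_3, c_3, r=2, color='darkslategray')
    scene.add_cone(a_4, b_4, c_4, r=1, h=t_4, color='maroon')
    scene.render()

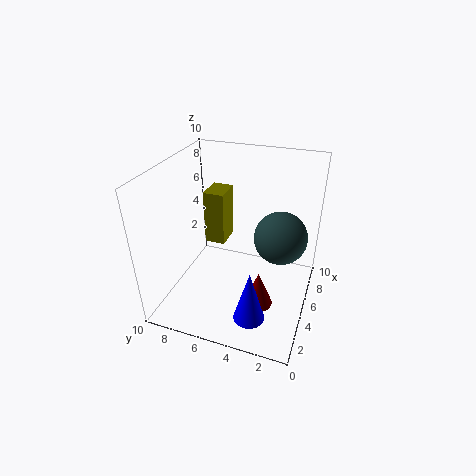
a_1 = 1.5, b_1 = 3, c_1 = 1.5, t_1 = 3.5, a_2 = 6, b_2 = 6.5, c_2 = 3.5, p_2 = 2, q_2 = 1.5, a_3 = 7.5, b_3 = 2.5, c_3 = 4, a_4 = 3.5, b_4 = 3, c_4 = 1, t_4 = 2.5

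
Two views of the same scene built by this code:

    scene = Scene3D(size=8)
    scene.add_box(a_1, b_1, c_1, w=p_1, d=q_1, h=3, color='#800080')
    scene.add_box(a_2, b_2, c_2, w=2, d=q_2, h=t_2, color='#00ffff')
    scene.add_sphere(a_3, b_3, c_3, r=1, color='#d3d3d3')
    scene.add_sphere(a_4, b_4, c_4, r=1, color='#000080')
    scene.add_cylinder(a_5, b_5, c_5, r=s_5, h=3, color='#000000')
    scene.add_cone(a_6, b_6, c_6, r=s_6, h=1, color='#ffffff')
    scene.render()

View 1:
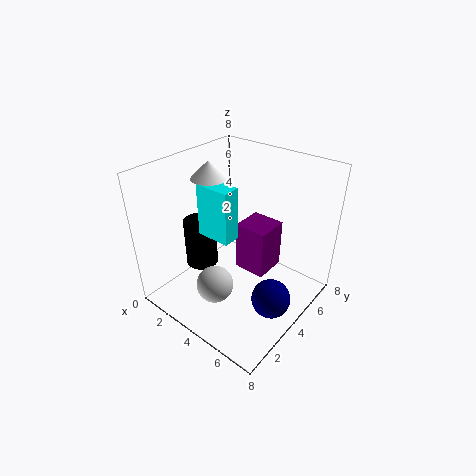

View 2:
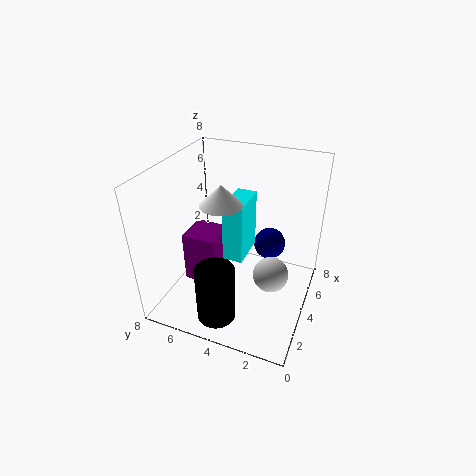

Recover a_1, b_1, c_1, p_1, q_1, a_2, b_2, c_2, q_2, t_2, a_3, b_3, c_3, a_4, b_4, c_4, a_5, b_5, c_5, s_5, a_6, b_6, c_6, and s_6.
a_1 = 3, b_1 = 5, c_1 = 1, p_1 = 2, q_1 = 2, a_2 = 2, b_2 = 3, c_2 = 4, q_2 = 1, t_2 = 3, a_3 = 4, b_3 = 2, c_3 = 2, a_4 = 7, b_4 = 3, c_4 = 2, a_5 = 1, b_5 = 4, c_5 = 1, s_5 = 1, a_6 = 2, b_6 = 4, c_6 = 7, s_6 = 1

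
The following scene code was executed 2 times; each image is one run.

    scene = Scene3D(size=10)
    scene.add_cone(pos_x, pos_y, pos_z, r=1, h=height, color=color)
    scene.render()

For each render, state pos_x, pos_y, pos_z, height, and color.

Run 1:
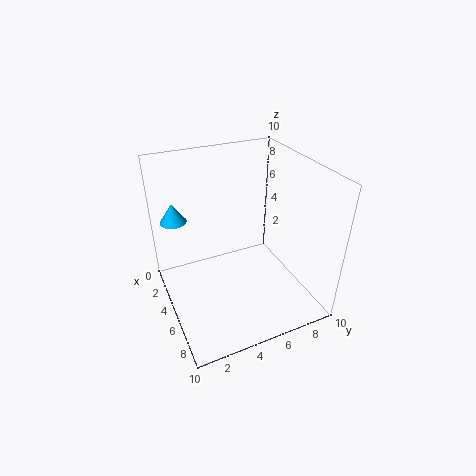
pos_x = 1, pos_y = 1.5, pos_z = 5, height = 1.5, color = 'deepskyblue'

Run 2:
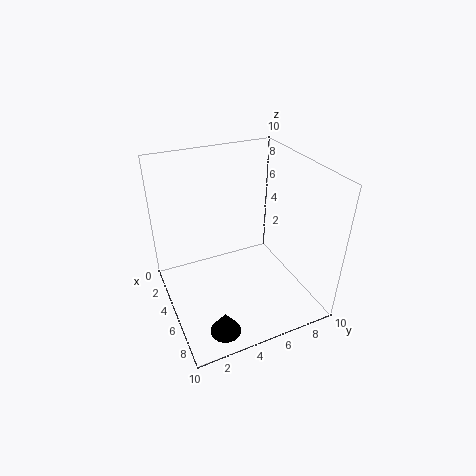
pos_x = 8.5, pos_y = 2.5, pos_z = 0.5, height = 1.5, color = 'black'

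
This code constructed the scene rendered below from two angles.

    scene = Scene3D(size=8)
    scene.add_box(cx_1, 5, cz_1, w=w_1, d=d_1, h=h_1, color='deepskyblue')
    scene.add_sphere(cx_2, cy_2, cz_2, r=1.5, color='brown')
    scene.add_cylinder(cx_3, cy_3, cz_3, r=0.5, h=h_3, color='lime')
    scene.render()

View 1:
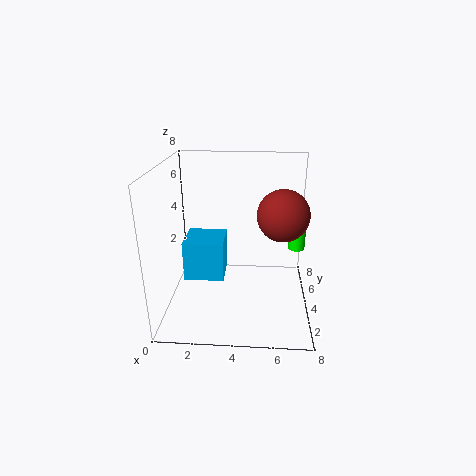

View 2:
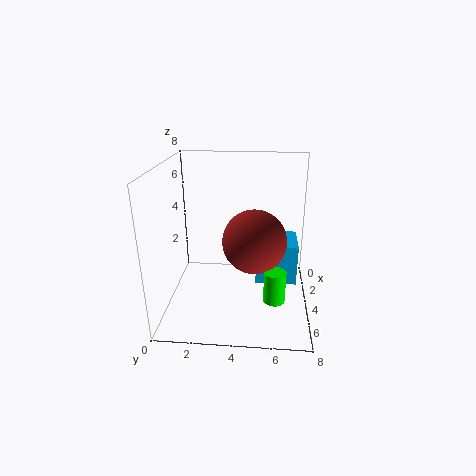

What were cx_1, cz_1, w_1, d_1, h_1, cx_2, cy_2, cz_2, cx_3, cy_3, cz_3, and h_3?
cx_1 = 0.5, cz_1 = 0.5, w_1 = 2.5, d_1 = 2.5, h_1 = 2.5, cx_2 = 6.5, cy_2 = 5, cz_2 = 5, cx_3 = 7.5, cy_3 = 6, cz_3 = 2.5, h_3 = 1.5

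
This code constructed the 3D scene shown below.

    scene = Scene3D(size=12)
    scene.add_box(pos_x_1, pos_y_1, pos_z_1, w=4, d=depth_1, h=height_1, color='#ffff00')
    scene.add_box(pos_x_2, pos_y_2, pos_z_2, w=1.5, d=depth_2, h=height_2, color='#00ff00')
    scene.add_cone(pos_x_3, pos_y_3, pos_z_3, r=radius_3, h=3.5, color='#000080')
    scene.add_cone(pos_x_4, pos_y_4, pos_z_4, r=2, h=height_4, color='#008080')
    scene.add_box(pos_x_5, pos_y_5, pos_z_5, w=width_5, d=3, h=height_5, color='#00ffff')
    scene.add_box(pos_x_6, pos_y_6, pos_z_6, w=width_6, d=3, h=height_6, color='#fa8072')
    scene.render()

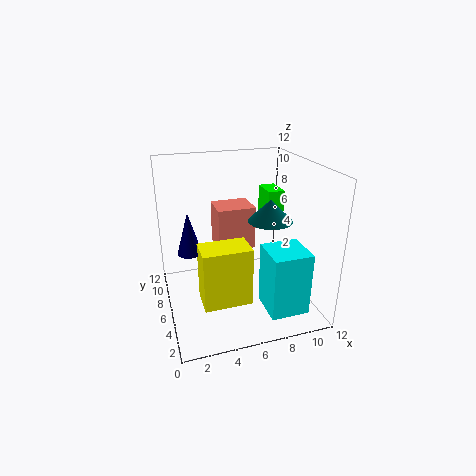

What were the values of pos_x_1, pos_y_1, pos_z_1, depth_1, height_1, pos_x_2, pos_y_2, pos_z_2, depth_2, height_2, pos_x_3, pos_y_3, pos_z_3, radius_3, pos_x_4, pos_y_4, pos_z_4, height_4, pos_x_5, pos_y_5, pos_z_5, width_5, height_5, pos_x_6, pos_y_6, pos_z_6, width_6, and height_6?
pos_x_1 = 2.5
pos_y_1 = 3.5
pos_z_1 = 1
depth_1 = 2.5
height_1 = 5
pos_x_2 = 9.5
pos_y_2 = 8
pos_z_2 = 6.5
depth_2 = 2.5
height_2 = 2.5
pos_x_3 = 2
pos_y_3 = 6.5
pos_z_3 = 5
radius_3 = 1
pos_x_4 = 9.5
pos_y_4 = 7.5
pos_z_4 = 6.5
height_4 = 2
pos_x_5 = 7
pos_y_5 = 0.5
pos_z_5 = 1.5
width_5 = 3
height_5 = 5
pos_x_6 = 5
pos_y_6 = 8.5
pos_z_6 = 3.5
width_6 = 3.5
height_6 = 4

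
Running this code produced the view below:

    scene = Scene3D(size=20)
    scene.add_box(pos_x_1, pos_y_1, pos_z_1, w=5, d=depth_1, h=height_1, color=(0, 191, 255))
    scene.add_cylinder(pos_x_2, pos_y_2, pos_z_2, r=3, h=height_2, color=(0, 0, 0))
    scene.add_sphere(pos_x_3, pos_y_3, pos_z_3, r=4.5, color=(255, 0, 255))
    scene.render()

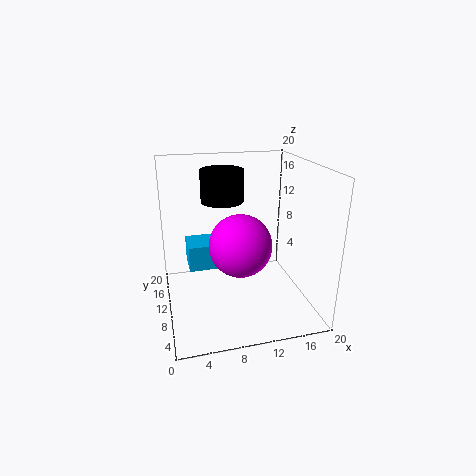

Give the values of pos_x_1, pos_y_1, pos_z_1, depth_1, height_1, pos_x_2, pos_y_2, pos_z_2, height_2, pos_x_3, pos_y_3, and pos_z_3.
pos_x_1 = 3.5
pos_y_1 = 14.5
pos_z_1 = 3
depth_1 = 5
height_1 = 4
pos_x_2 = 8.5
pos_y_2 = 13
pos_z_2 = 14.5
height_2 = 4.5
pos_x_3 = 10.5
pos_y_3 = 10.5
pos_z_3 = 8.5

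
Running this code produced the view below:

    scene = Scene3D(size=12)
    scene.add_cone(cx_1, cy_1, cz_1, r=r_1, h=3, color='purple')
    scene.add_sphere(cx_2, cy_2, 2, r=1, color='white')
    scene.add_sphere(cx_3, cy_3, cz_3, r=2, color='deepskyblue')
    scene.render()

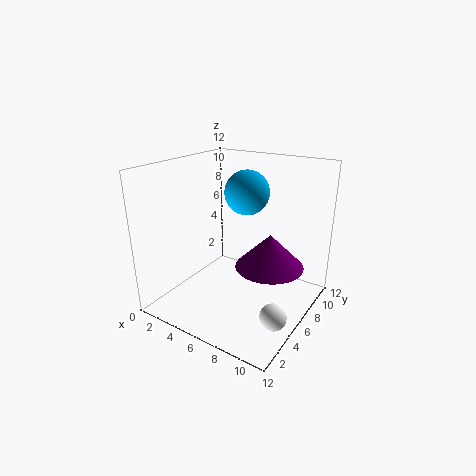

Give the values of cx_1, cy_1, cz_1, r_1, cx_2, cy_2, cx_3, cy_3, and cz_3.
cx_1 = 8; cy_1 = 8; cz_1 = 3; r_1 = 3; cx_2 = 11; cy_2 = 3; cx_3 = 5; cy_3 = 9; cz_3 = 9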